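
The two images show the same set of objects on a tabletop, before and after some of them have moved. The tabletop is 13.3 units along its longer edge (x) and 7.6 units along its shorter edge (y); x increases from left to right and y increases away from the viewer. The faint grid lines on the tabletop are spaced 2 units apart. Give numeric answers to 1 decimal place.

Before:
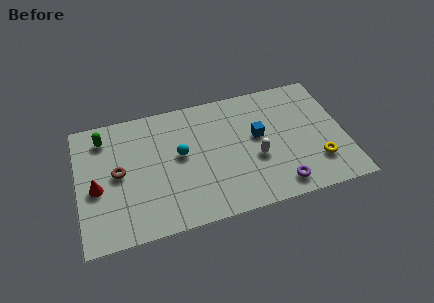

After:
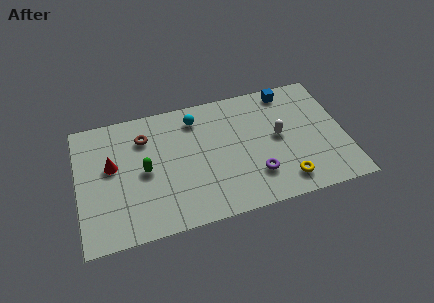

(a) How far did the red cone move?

1.4

The red cone moved from about (0.9, 3.3) to (1.7, 4.4), a distance of √(0.8² + 1.1²) ≈ 1.4.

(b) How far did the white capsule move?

1.6

The white capsule moved from about (8.8, 3.0) to (10.0, 4.0), a distance of √(1.2² + 1.0²) ≈ 1.6.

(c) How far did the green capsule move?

3.1

The green capsule was near (1.4, 6.2) before and (3.3, 3.7) after, so it travelled √(1.9² + 2.5²) ≈ 3.1 units.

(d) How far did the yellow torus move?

1.8

The yellow torus was near (11.8, 2.0) before and (10.1, 1.3) after, so it travelled √(1.7² + 0.7²) ≈ 1.8 units.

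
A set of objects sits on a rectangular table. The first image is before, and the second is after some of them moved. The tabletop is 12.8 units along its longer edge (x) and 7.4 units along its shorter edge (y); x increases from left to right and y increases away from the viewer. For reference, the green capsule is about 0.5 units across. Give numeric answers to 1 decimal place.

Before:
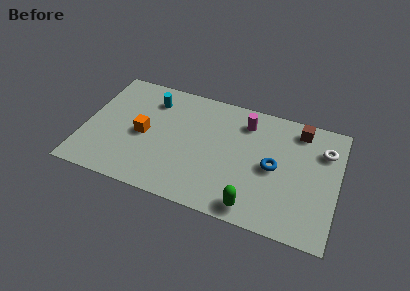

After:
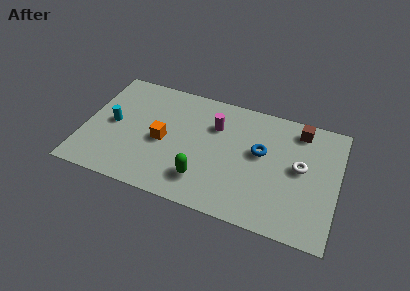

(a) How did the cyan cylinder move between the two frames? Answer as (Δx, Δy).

(-1.8, -2.1)

From the two frames, the cyan cylinder sits at roughly (3.2, 5.8) before and (1.4, 3.7) after.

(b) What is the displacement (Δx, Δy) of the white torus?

(-1.1, -1.4)

The white torus was at about (12.0, 5.4) and moved to about (10.9, 4.0).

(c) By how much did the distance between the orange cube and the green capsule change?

-3.6

Before: roughly 6.4 units apart; after: 2.8. That's 3.6 units closer together.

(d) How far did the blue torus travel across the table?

1.0

The blue torus was near (9.6, 3.6) before and (8.9, 4.3) after, so it travelled √(0.7² + 0.7²) ≈ 1.0 units.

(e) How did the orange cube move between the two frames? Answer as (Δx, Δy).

(1.0, -0.1)

From the two frames, the orange cube sits at roughly (3.0, 3.5) before and (4.0, 3.4) after.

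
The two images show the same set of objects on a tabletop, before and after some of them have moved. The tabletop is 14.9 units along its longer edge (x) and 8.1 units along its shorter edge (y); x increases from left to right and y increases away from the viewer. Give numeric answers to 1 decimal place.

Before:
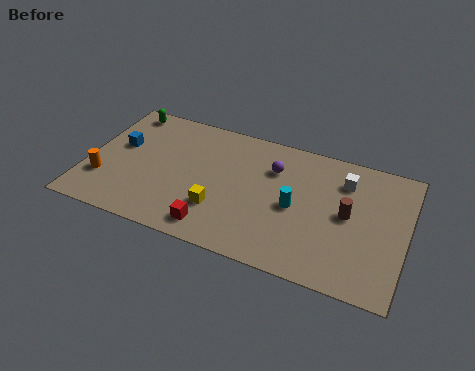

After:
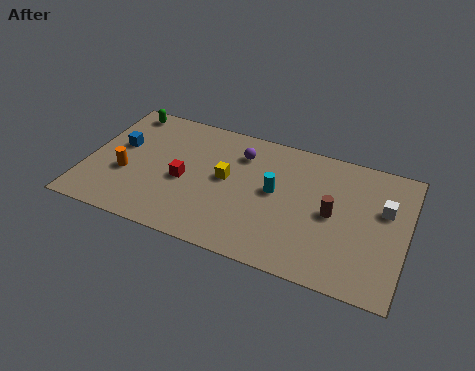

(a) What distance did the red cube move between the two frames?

2.9

The red cube moved from about (6.3, 1.2) to (4.6, 3.6), a distance of √(1.7² + 2.4²) ≈ 2.9.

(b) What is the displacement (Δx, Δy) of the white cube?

(1.9, -1.1)

From the two frames, the white cube sits at roughly (11.9, 6.2) before and (13.8, 5.1) after.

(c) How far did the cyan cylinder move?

1.2

The cyan cylinder moved from about (9.8, 3.8) to (8.8, 4.4), a distance of √(1.0² + 0.6²) ≈ 1.2.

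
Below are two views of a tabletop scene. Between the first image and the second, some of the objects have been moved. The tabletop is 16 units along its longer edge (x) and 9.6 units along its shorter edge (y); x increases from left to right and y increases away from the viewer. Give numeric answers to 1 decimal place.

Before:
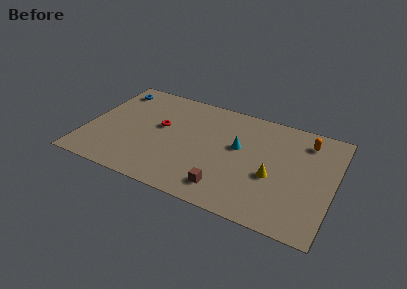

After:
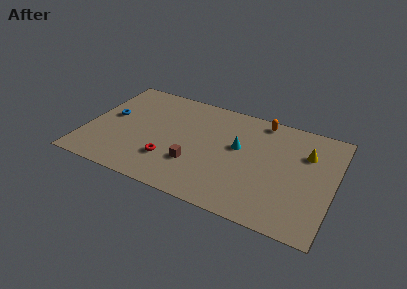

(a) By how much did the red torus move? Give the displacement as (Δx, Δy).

(0.9, -2.8)

From the two frames, the red torus sits at roughly (4.7, 5.5) before and (5.6, 2.7) after.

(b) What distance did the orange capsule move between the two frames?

3.1

The orange capsule was near (14.0, 7.8) before and (11.0, 8.6) after, so it travelled √(3.0² + 0.8²) ≈ 3.1 units.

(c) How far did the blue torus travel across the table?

2.7

The blue torus was near (1.2, 8.0) before and (1.4, 5.3) after, so it travelled √(0.2² + 2.7²) ≈ 2.7 units.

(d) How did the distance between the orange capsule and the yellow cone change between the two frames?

-0.7

They were about 4.3 units apart before and 3.6 after — 0.7 units closer together.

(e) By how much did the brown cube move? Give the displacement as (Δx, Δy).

(-2.2, 1.3)

From the two frames, the brown cube sits at roughly (9.4, 1.7) before and (7.2, 3.0) after.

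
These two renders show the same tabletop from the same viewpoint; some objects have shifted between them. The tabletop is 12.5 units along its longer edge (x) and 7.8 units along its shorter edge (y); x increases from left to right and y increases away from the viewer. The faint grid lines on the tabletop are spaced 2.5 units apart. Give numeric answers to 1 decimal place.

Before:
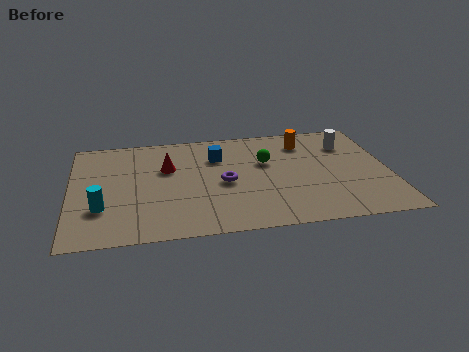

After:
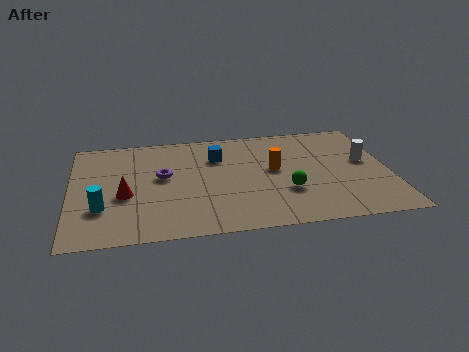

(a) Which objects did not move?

the cyan cylinder and the blue cube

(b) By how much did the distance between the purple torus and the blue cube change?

+0.5

The distance was about 2.0 in the first image and 2.5 in the second, so they moved 0.5 units further apart.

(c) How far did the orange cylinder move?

2.3

The orange cylinder was near (9.3, 6.2) before and (8.0, 4.3) after, so it travelled √(1.3² + 1.9²) ≈ 2.3 units.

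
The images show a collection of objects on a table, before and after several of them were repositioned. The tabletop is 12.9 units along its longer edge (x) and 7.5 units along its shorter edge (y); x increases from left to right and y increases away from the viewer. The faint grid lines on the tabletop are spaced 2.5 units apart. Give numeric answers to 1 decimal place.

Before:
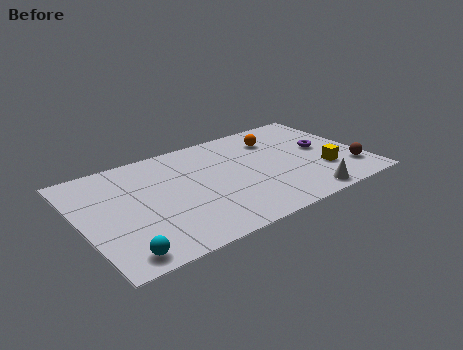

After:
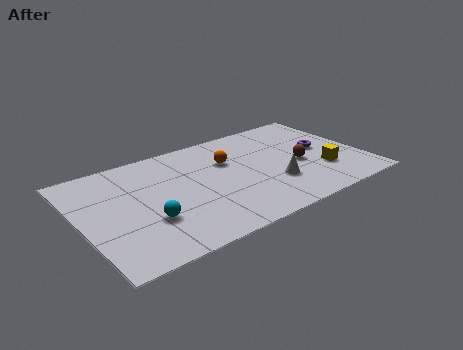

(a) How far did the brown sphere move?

2.6

The brown sphere moved from about (12.1, 1.8) to (10.0, 3.3), a distance of √(2.1² + 1.5²) ≈ 2.6.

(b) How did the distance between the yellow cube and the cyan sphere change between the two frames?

-1.6

The distance was about 9.7 in the first image and 8.1 in the second, so they moved 1.6 units closer together.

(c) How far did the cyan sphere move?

2.2

The cyan sphere moved from about (1.3, 0.9) to (2.8, 2.5), a distance of √(1.5² + 1.6²) ≈ 2.2.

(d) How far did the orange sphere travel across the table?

2.5

The orange sphere was near (9.3, 5.7) before and (6.9, 5.0) after, so it travelled √(2.4² + 0.7²) ≈ 2.5 units.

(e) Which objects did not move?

the purple torus and the yellow cube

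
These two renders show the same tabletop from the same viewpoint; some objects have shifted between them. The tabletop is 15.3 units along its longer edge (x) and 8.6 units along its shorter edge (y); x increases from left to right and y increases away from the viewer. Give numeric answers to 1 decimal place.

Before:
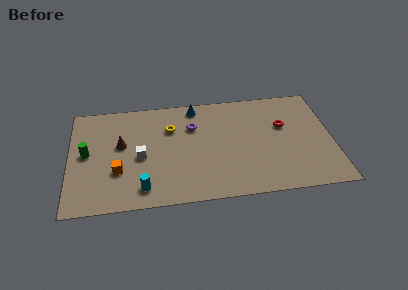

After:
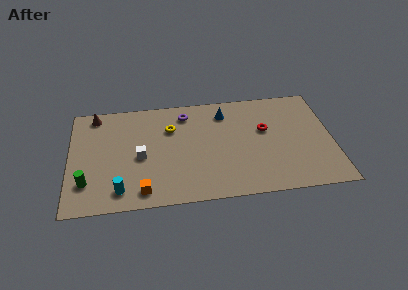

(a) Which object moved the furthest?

the brown cone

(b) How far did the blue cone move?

1.8

The blue cone moved from about (7.4, 7.6) to (9.1, 6.9), a distance of √(1.7² + 0.7²) ≈ 1.8.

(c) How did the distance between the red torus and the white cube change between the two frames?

-1.1

The distance was about 8.5 in the first image and 7.4 in the second, so they moved 1.1 units closer together.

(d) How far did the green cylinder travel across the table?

2.3

The green cylinder moved from about (1.0, 4.5) to (1.0, 2.2), a distance of √(0.0² + 2.3²) ≈ 2.3.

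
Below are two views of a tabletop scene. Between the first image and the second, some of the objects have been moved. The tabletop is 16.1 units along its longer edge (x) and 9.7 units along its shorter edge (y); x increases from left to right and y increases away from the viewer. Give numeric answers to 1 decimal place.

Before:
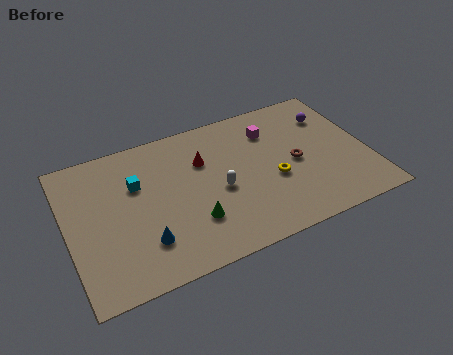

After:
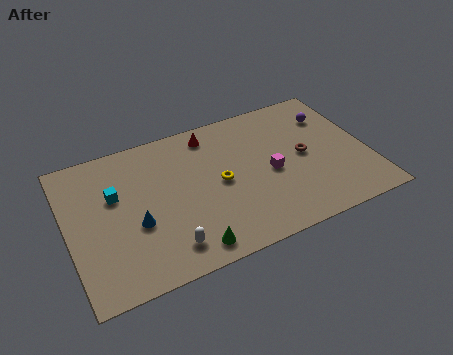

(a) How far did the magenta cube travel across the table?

2.9

The magenta cube moved from about (11.2, 7.3) to (10.8, 4.4), a distance of √(0.4² + 2.9²) ≈ 2.9.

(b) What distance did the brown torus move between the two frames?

0.6

The brown torus moved from about (12.2, 4.6) to (12.7, 4.9), a distance of √(0.5² + 0.3²) ≈ 0.6.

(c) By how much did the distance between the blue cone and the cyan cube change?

-1.4

They were about 3.9 units apart before and 2.5 after — 1.4 units closer together.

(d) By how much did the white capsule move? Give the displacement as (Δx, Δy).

(-3.1, -2.6)

The white capsule started near (8.0, 4.3) and ended near (4.9, 1.7).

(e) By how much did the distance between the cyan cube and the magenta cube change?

+0.9

Before: roughly 7.5 units apart; after: 8.4. That's 0.9 units further apart.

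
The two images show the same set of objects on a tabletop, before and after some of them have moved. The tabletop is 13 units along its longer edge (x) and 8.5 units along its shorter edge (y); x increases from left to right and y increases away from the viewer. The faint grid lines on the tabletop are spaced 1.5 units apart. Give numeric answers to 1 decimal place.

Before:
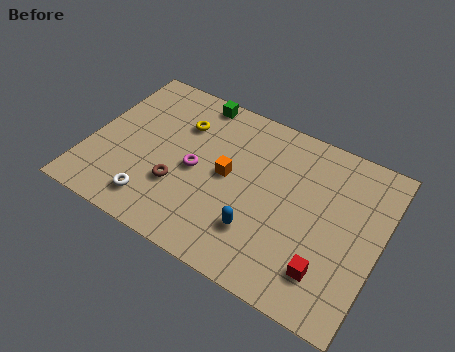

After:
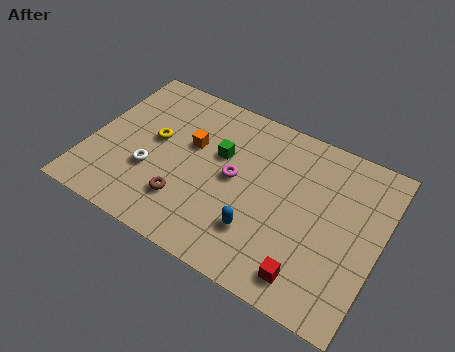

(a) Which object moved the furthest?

the green cube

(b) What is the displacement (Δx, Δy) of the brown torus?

(0.4, -0.6)

From the two frames, the brown torus sits at roughly (4.2, 2.8) before and (4.6, 2.2) after.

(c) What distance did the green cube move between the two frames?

2.8

From (4.2, 7.7) to (5.7, 5.3), the green cube covered √(1.5² + 2.4²) ≈ 2.8 units.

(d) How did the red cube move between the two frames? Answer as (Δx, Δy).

(-0.7, -0.6)

The red cube started near (11.0, 1.9) and ended near (10.3, 1.3).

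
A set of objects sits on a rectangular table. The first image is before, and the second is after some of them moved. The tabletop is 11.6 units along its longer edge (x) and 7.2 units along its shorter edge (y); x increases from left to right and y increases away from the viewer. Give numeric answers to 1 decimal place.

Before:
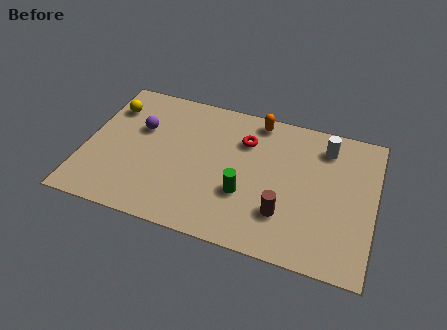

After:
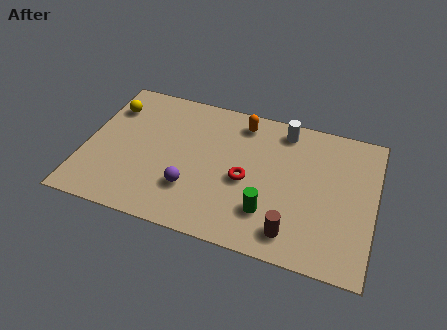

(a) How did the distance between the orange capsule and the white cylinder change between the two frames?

-1.2

They were about 2.9 units apart before and 1.7 after — 1.2 units closer together.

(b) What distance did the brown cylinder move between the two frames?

0.9

The brown cylinder moved from about (8.1, 2.0) to (8.5, 1.2), a distance of √(0.4² + 0.8²) ≈ 0.9.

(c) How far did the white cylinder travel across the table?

1.7

From (9.5, 5.8) to (7.8, 6.2), the white cylinder covered √(1.7² + 0.4²) ≈ 1.7 units.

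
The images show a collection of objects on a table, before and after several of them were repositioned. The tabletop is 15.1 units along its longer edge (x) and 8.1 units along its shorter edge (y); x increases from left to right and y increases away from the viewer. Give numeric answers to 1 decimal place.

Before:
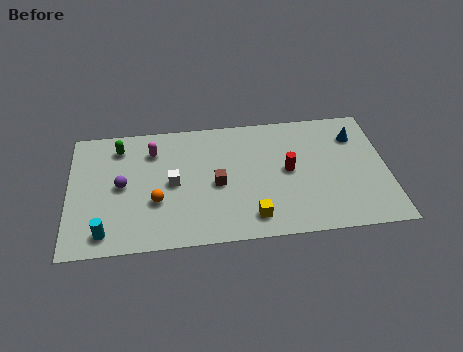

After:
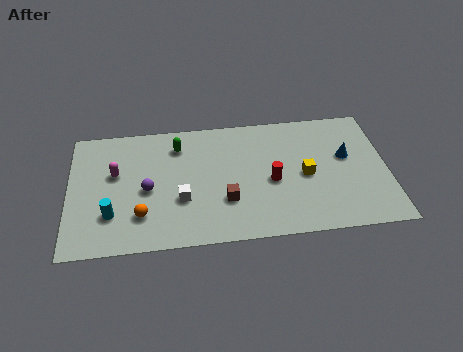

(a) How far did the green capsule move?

2.8

From (2.4, 6.6) to (5.2, 6.4), the green capsule covered √(2.8² + 0.2²) ≈ 2.8 units.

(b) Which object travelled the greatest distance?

the yellow cube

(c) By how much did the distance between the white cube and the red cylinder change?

-1.1

The distance was about 5.5 in the first image and 4.4 in the second, so they moved 1.1 units closer together.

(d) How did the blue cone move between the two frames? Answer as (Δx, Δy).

(-0.5, -1.3)

The blue cone started near (13.7, 6.1) and ended near (13.2, 4.8).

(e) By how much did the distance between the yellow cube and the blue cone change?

-4.7

Before: roughly 6.9 units apart; after: 2.2. That's 4.7 units closer together.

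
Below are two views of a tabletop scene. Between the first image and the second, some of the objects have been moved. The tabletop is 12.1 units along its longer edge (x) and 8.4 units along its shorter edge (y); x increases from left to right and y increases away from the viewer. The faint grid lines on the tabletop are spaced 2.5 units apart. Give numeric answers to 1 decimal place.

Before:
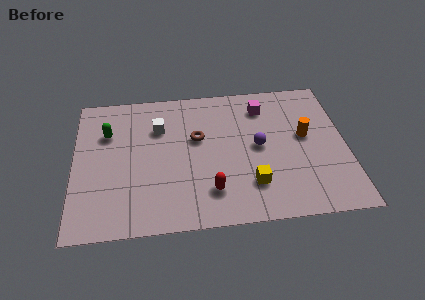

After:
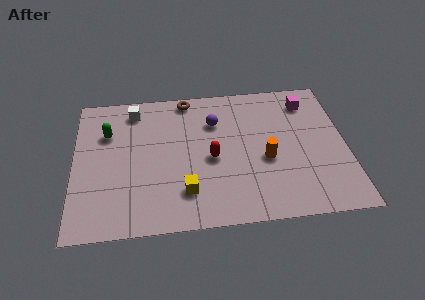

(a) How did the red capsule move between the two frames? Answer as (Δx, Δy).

(0.1, 1.9)

The red capsule started near (6.0, 1.9) and ended near (6.1, 3.8).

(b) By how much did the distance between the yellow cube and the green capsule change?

-2.2

They were about 7.3 units apart before and 5.1 after — 2.2 units closer together.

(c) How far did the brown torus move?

2.5

From (5.5, 5.1) to (5.1, 7.6), the brown torus covered √(0.4² + 2.5²) ≈ 2.5 units.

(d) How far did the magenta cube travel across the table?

2.0

The magenta cube was near (8.5, 6.7) before and (10.5, 6.8) after, so it travelled √(2.0² + 0.1²) ≈ 2.0 units.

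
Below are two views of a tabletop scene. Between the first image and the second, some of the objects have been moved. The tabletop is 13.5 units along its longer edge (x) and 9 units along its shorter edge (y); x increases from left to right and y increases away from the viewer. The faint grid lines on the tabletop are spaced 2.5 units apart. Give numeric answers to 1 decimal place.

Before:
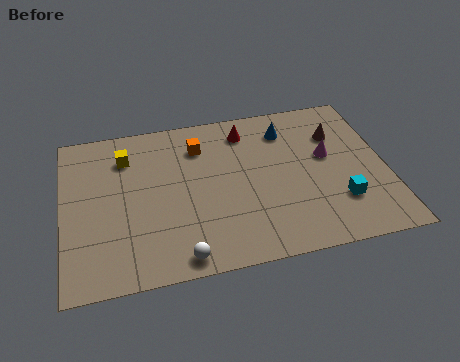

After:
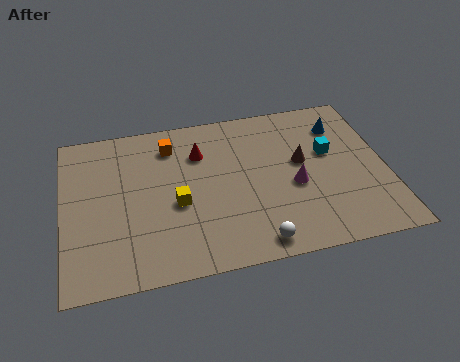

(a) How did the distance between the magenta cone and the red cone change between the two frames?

+0.7

The distance was about 4.0 in the first image and 4.7 in the second, so they moved 0.7 units further apart.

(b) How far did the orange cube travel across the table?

1.2

The orange cube was near (5.8, 6.9) before and (4.6, 7.2) after, so it travelled √(1.2² + 0.3²) ≈ 1.2 units.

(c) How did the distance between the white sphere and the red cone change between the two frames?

-1.3

They were about 7.2 units apart before and 5.9 after — 1.3 units closer together.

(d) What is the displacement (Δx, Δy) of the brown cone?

(-1.6, -1.3)

From the two frames, the brown cone sits at roughly (11.6, 6.4) before and (10.0, 5.1) after.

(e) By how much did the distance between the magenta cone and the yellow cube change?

-3.7

Before: roughly 8.6 units apart; after: 4.9. That's 3.7 units closer together.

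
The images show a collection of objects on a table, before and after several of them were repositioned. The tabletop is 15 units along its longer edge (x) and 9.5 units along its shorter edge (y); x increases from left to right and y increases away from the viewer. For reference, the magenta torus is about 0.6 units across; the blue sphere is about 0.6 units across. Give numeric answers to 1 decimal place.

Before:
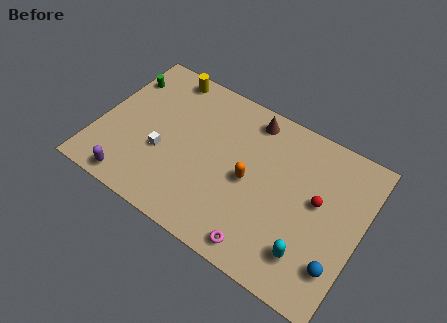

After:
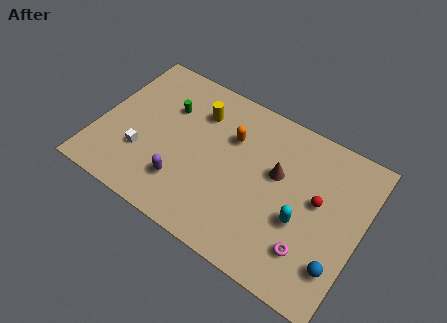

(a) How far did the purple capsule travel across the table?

3.0

From (2.5, 1.0) to (5.2, 2.4), the purple capsule covered √(2.7² + 1.4²) ≈ 3.0 units.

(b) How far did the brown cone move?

3.1

The brown cone moved from about (8.2, 8.2) to (10.1, 5.7), a distance of √(1.9² + 2.5²) ≈ 3.1.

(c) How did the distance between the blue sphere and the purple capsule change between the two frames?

-2.8

Before: roughly 11.7 units apart; after: 8.9. That's 2.8 units closer together.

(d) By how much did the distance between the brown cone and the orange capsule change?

-0.8

The distance was about 3.7 in the first image and 2.9 in the second, so they moved 0.8 units closer together.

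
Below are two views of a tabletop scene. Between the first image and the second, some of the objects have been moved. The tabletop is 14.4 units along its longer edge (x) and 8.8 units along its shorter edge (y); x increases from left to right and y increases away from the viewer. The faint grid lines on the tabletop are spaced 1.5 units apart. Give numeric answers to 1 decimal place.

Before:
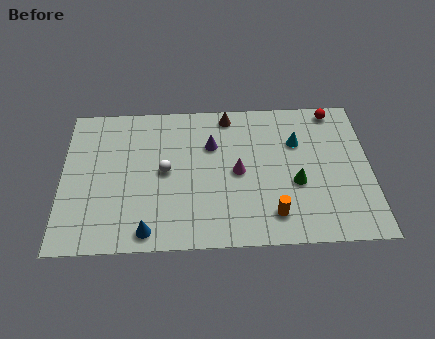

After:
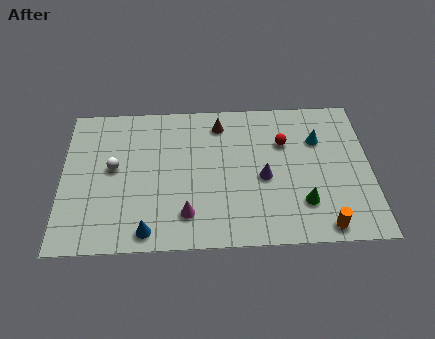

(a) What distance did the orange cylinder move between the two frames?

2.4

The orange cylinder moved from about (9.8, 1.7) to (12.1, 0.9), a distance of √(2.3² + 0.8²) ≈ 2.4.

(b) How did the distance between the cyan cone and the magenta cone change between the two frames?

+4.2

They were about 3.3 units apart before and 7.5 after — 4.2 units further apart.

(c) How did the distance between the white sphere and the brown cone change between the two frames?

+1.1

Before: roughly 4.5 units apart; after: 5.6. That's 1.1 units further apart.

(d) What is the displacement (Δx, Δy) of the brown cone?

(-0.4, -0.5)

From the two frames, the brown cone sits at roughly (7.8, 7.8) before and (7.4, 7.3) after.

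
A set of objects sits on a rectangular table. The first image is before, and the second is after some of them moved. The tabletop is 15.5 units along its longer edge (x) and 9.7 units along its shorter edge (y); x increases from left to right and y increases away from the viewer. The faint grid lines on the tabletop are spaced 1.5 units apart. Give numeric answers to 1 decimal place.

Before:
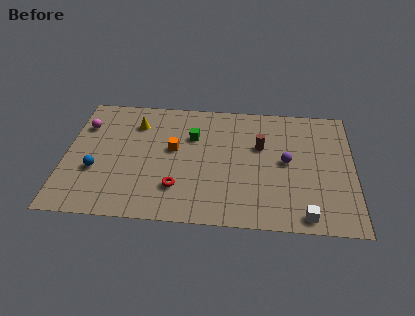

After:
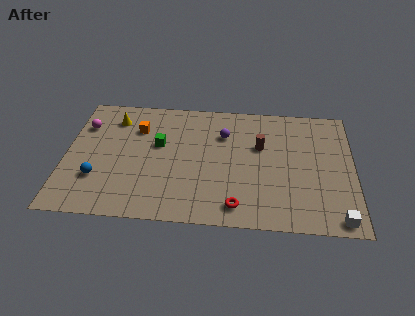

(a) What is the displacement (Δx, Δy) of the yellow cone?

(-1.2, 0.3)

The yellow cone was at about (3.7, 7.4) and moved to about (2.5, 7.7).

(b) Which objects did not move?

the magenta sphere and the brown cylinder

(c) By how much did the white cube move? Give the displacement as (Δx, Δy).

(1.7, -0.1)

From the two frames, the white cube sits at roughly (12.9, 1.0) before and (14.6, 0.9) after.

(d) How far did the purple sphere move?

3.9

From (11.9, 5.0) to (8.5, 6.9), the purple sphere covered √(3.4² + 1.9²) ≈ 3.9 units.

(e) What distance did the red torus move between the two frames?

3.4

The red torus was near (6.1, 2.5) before and (9.3, 1.4) after, so it travelled √(3.2² + 1.1²) ≈ 3.4 units.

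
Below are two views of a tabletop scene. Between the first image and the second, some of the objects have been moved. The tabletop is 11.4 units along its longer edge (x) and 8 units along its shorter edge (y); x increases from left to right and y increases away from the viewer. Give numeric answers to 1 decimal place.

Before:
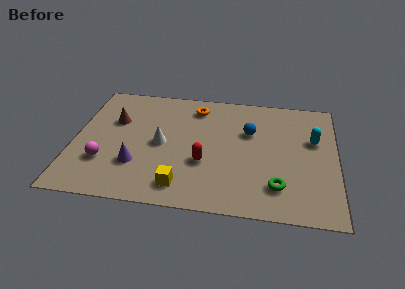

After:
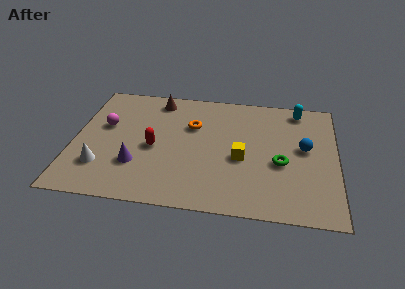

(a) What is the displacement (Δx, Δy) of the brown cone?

(1.8, 1.7)

From the two frames, the brown cone sits at roughly (1.7, 5.2) before and (3.5, 6.9) after.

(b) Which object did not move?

the purple cone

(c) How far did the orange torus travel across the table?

1.3

The orange torus moved from about (5.2, 6.6) to (5.1, 5.3), a distance of √(0.1² + 1.3²) ≈ 1.3.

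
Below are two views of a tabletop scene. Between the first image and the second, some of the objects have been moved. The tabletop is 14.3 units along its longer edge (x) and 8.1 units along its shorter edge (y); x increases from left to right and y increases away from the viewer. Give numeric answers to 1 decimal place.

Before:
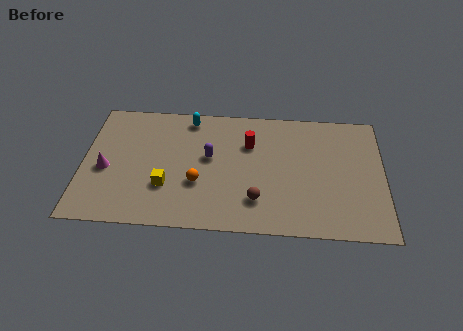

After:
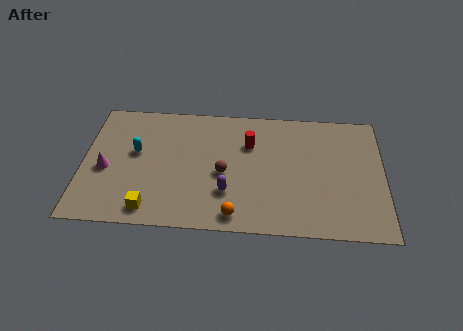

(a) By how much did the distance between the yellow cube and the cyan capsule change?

-0.9

Before: roughly 4.6 units apart; after: 3.7. That's 0.9 units closer together.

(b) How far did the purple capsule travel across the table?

2.4

The purple capsule moved from about (6.0, 4.6) to (6.9, 2.4), a distance of √(0.9² + 2.2²) ≈ 2.4.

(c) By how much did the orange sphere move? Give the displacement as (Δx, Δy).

(1.8, -1.9)

The orange sphere started near (5.5, 2.9) and ended near (7.3, 1.0).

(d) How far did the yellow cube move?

1.7

From (4.0, 2.6) to (3.3, 1.1), the yellow cube covered √(0.7² + 1.5²) ≈ 1.7 units.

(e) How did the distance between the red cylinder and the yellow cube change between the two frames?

+1.5

Before: roughly 4.9 units apart; after: 6.4. That's 1.5 units further apart.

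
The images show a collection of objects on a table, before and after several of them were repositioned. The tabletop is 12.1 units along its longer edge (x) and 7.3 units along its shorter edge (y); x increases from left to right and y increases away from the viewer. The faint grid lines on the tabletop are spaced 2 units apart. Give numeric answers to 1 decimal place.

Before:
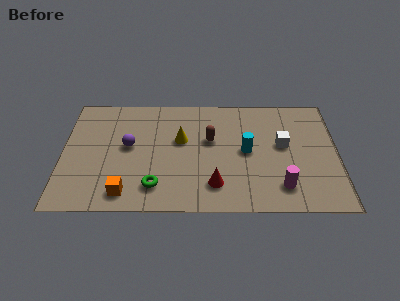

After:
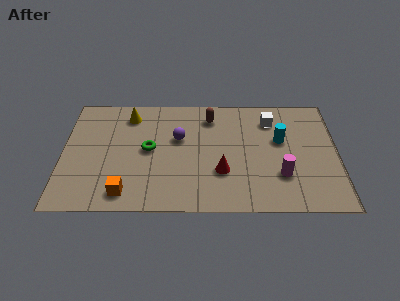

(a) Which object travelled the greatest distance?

the yellow cone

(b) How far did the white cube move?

1.7

The white cube moved from about (9.7, 4.1) to (9.2, 5.7), a distance of √(0.5² + 1.6²) ≈ 1.7.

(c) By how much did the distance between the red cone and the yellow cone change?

+2.3

Before: roughly 3.2 units apart; after: 5.5. That's 2.3 units further apart.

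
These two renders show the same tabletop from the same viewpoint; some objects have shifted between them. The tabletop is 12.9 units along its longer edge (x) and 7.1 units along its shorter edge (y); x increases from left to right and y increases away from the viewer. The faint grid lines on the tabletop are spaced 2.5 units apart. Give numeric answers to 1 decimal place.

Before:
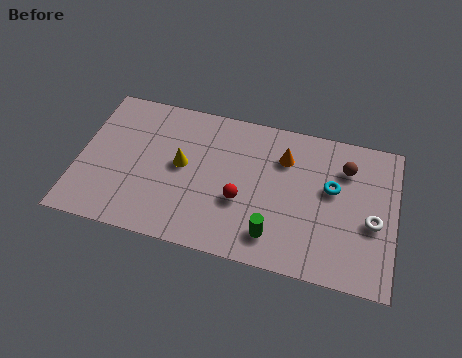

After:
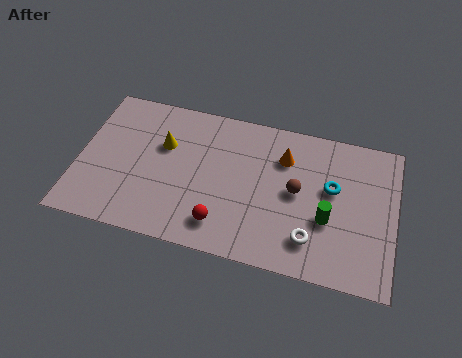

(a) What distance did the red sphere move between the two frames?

1.5

The red sphere moved from about (6.7, 2.7) to (6.0, 1.4), a distance of √(0.7² + 1.3²) ≈ 1.5.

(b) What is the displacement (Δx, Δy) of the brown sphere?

(-1.9, -1.6)

From the two frames, the brown sphere sits at roughly (10.8, 5.3) before and (8.9, 3.7) after.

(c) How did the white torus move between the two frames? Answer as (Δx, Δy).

(-2.4, -1.4)

From the two frames, the white torus sits at roughly (12.0, 3.0) before and (9.6, 1.6) after.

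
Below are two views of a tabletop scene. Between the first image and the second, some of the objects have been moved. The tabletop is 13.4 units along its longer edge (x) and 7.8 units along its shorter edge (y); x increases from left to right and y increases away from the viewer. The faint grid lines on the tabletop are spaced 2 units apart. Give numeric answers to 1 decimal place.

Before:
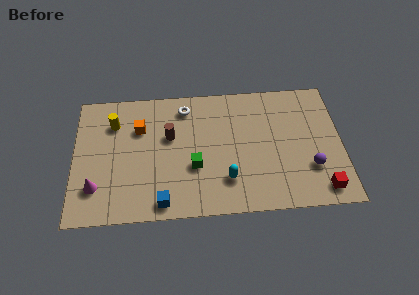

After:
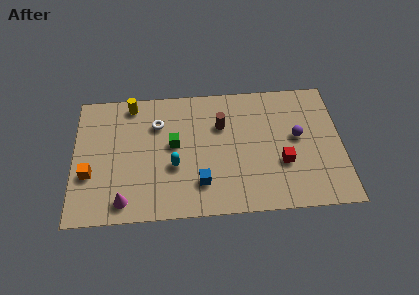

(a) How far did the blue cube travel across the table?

2.1

The blue cube moved from about (4.4, 0.9) to (6.3, 1.9), a distance of √(1.9² + 1.0²) ≈ 2.1.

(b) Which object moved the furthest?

the orange cube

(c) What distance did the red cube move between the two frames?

2.5

The red cube moved from about (12.3, 1.1) to (10.4, 2.8), a distance of √(1.9² + 1.7²) ≈ 2.5.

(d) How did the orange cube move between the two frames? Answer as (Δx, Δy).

(-2.5, -2.6)

The orange cube was at about (3.3, 5.4) and moved to about (0.8, 2.8).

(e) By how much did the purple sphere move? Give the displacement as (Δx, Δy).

(-0.6, 1.9)

From the two frames, the purple sphere sits at roughly (11.8, 2.4) before and (11.2, 4.3) after.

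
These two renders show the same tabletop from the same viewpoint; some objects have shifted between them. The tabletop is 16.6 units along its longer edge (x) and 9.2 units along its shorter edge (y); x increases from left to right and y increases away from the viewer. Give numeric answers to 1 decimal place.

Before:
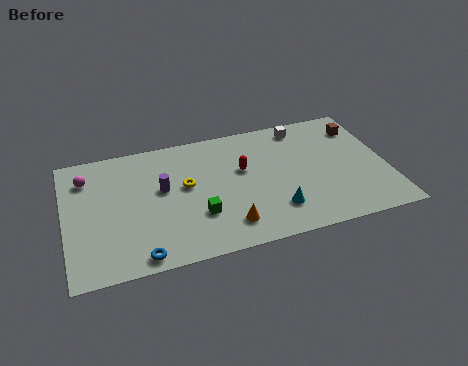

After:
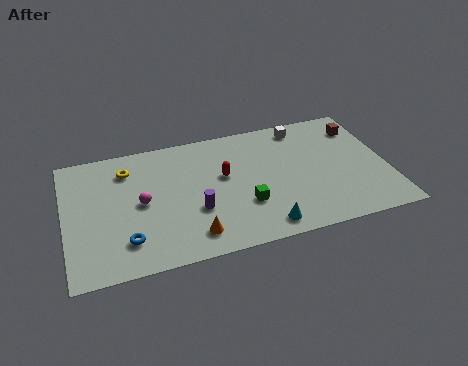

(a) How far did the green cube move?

2.4

From (6.7, 2.9) to (9.1, 3.0), the green cube covered √(2.4² + 0.1²) ≈ 2.4 units.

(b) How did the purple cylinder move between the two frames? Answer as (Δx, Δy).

(1.6, -2.0)

The purple cylinder started near (5.0, 5.3) and ended near (6.6, 3.3).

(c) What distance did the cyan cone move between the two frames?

1.2

From (10.6, 2.2) to (9.9, 1.2), the cyan cone covered √(0.7² + 1.0²) ≈ 1.2 units.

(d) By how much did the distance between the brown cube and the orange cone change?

+1.6

The distance was about 9.2 in the first image and 10.8 in the second, so they moved 1.6 units further apart.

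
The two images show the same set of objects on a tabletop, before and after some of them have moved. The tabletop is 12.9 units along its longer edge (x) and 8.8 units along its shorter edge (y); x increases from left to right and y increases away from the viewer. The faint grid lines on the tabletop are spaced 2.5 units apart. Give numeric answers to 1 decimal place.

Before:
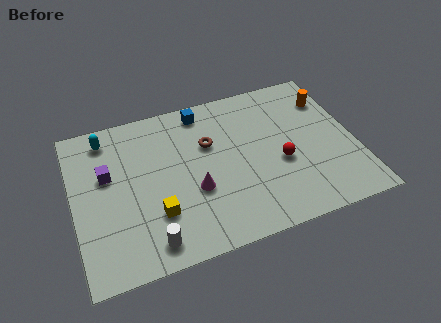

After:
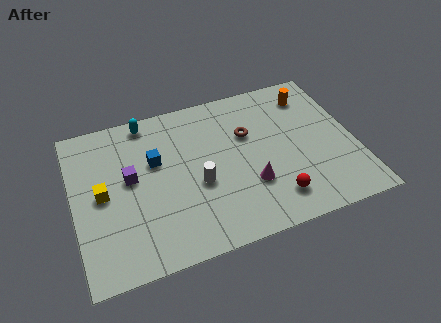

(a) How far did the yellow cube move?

2.9

From (3.6, 2.6) to (1.3, 4.4), the yellow cube covered √(2.3² + 1.8²) ≈ 2.9 units.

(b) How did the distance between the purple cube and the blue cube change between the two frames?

-3.8

The distance was about 5.1 in the first image and 1.3 in the second, so they moved 3.8 units closer together.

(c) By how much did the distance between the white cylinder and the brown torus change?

-2.2

Before: roughly 5.5 units apart; after: 3.3. That's 2.2 units closer together.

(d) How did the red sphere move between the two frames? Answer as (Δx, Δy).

(-0.5, -1.9)

The red sphere was at about (9.4, 3.6) and moved to about (8.9, 1.7).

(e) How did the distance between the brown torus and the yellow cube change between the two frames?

+2.8

They were about 4.1 units apart before and 6.9 after — 2.8 units further apart.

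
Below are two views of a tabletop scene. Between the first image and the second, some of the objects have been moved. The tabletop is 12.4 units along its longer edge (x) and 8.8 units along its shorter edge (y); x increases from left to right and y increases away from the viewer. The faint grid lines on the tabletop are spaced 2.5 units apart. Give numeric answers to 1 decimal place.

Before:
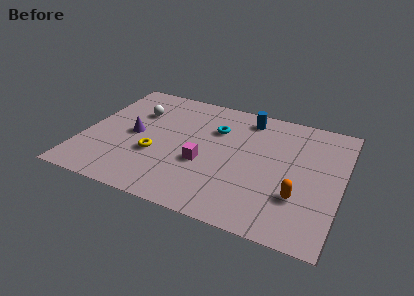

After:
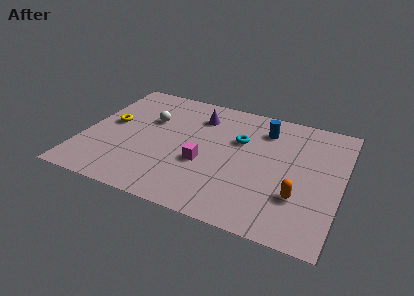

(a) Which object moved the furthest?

the purple cone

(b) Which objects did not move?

the magenta cube and the orange capsule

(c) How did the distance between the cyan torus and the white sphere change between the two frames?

+0.5

The distance was about 3.9 in the first image and 4.4 in the second, so they moved 0.5 units further apart.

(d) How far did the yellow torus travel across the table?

2.9

The yellow torus was near (3.6, 3.2) before and (1.2, 4.8) after, so it travelled √(2.4² + 1.6²) ≈ 2.9 units.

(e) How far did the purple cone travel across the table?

3.8

The purple cone was near (2.4, 4.3) before and (5.3, 6.8) after, so it travelled √(2.9² + 2.5²) ≈ 3.8 units.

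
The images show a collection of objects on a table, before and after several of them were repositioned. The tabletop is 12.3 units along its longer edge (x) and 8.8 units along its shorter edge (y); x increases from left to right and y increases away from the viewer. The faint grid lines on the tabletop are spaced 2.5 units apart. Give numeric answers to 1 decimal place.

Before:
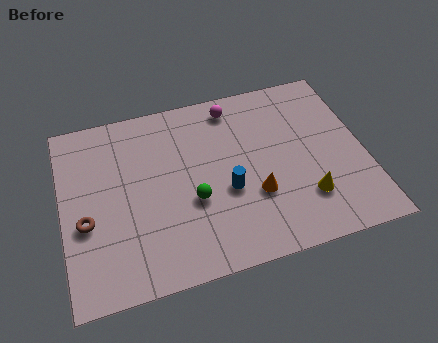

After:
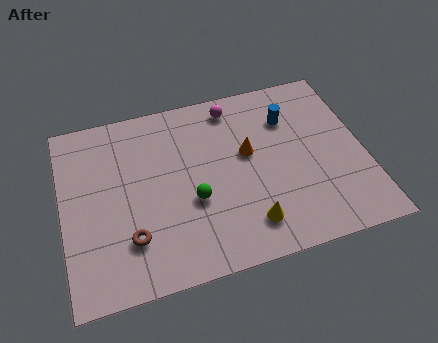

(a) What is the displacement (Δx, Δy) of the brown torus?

(1.7, -1.2)

The brown torus started near (0.9, 3.5) and ended near (2.6, 2.3).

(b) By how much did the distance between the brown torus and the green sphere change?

-1.5

The distance was about 4.3 in the first image and 2.8 in the second, so they moved 1.5 units closer together.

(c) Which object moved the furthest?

the blue cylinder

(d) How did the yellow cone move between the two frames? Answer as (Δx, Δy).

(-2.4, -0.6)

From the two frames, the yellow cone sits at roughly (9.7, 2.3) before and (7.3, 1.7) after.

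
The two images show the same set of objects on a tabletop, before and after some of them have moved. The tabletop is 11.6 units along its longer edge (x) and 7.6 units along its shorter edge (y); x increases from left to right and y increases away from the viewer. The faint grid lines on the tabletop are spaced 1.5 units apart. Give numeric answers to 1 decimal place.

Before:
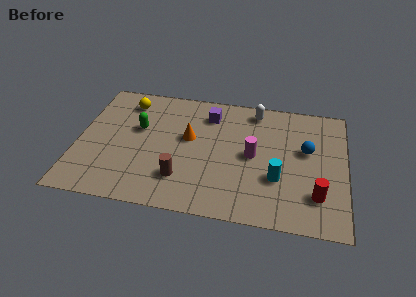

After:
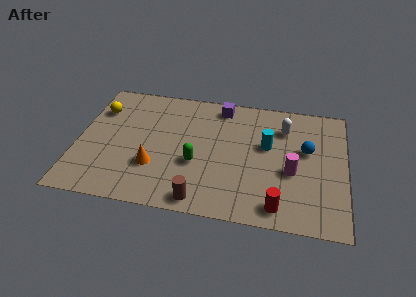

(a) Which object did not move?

the blue sphere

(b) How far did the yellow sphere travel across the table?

1.4

The yellow sphere moved from about (2.0, 6.2) to (0.8, 5.5), a distance of √(1.2² + 0.7²) ≈ 1.4.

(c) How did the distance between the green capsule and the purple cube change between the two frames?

+0.5

Before: roughly 3.3 units apart; after: 3.8. That's 0.5 units further apart.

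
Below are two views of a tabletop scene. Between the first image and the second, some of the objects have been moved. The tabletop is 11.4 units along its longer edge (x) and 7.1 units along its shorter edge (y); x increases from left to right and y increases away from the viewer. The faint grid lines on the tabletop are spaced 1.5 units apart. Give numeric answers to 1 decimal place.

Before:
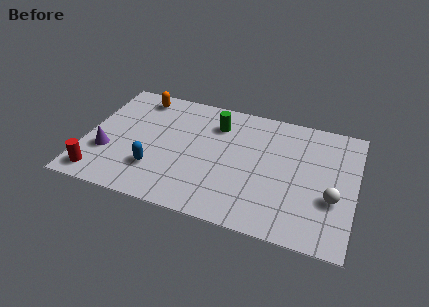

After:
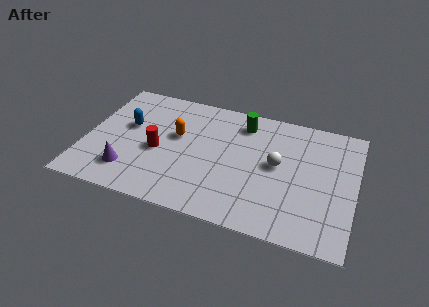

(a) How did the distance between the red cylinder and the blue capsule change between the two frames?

-0.7

They were about 2.5 units apart before and 1.8 after — 0.7 units closer together.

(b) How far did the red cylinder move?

3.1

The red cylinder moved from about (0.8, 1.0) to (3.1, 3.1), a distance of √(2.3² + 2.1²) ≈ 3.1.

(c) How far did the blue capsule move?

2.6

From (3.1, 2.0) to (1.7, 4.2), the blue capsule covered √(1.4² + 2.2²) ≈ 2.6 units.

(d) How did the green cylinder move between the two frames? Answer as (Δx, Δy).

(1.1, 0.4)

The green cylinder started near (5.4, 5.4) and ended near (6.5, 5.8).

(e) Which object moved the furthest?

the red cylinder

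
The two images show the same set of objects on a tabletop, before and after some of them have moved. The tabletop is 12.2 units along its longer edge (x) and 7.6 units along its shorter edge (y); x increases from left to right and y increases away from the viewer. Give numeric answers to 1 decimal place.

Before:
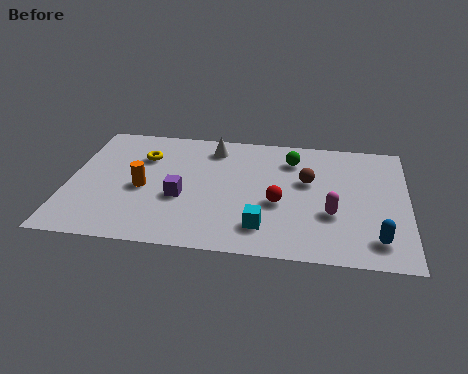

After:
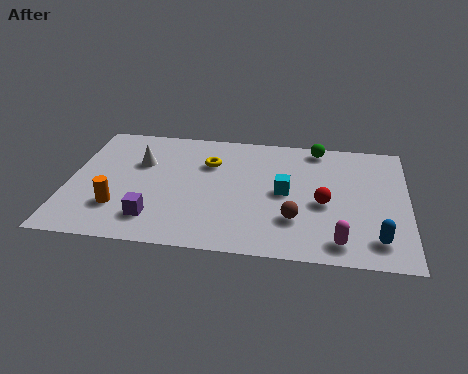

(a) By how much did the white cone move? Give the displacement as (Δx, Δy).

(-2.6, -1.3)

From the two frames, the white cone sits at roughly (5.1, 6.3) before and (2.5, 5.0) after.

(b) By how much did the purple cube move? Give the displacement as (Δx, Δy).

(-0.9, -1.4)

The purple cube started near (4.1, 3.0) and ended near (3.2, 1.6).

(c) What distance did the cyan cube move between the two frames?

2.3

From (7.1, 1.6) to (7.8, 3.8), the cyan cube covered √(0.7² + 2.2²) ≈ 2.3 units.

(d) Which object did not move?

the blue capsule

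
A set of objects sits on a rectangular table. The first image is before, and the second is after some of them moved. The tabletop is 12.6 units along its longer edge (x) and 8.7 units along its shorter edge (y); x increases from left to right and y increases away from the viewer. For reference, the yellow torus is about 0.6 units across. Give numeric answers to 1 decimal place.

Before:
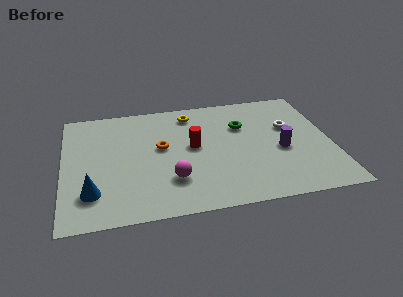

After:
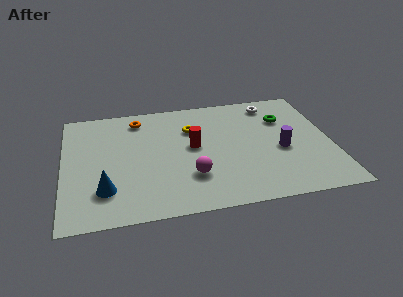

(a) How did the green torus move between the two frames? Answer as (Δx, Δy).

(2.0, 0.2)

The green torus was at about (8.5, 5.9) and moved to about (10.5, 6.1).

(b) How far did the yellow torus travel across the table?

1.2

From (6.1, 7.3) to (6.1, 6.1), the yellow torus covered √(0.0² + 1.2²) ≈ 1.2 units.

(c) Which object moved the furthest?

the orange torus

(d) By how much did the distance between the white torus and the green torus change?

-0.9

The distance was about 2.3 in the first image and 1.4 in the second, so they moved 0.9 units closer together.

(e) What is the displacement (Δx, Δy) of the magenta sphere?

(0.9, 0.1)

The magenta sphere started near (5.0, 2.4) and ended near (5.9, 2.5).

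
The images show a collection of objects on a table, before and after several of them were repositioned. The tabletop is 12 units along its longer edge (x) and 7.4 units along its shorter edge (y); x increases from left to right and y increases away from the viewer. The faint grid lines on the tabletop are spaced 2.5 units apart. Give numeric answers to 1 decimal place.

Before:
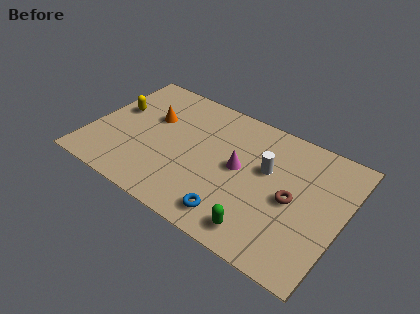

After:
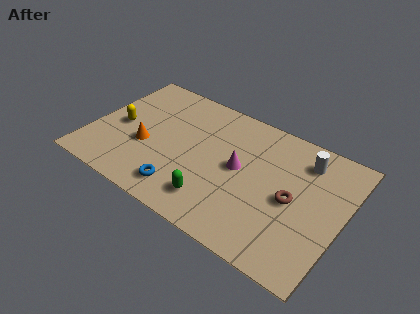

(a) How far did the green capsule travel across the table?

2.3

The green capsule moved from about (8.6, 1.1) to (6.3, 1.5), a distance of √(2.3² + 0.4²) ≈ 2.3.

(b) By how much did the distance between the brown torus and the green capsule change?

+1.3

Before: roughly 2.6 units apart; after: 3.9. That's 1.3 units further apart.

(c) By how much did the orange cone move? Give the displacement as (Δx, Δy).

(0.0, -1.8)

The orange cone was at about (2.7, 4.7) and moved to about (2.7, 2.9).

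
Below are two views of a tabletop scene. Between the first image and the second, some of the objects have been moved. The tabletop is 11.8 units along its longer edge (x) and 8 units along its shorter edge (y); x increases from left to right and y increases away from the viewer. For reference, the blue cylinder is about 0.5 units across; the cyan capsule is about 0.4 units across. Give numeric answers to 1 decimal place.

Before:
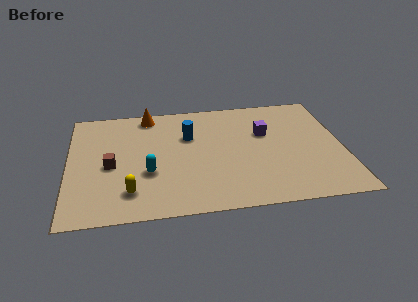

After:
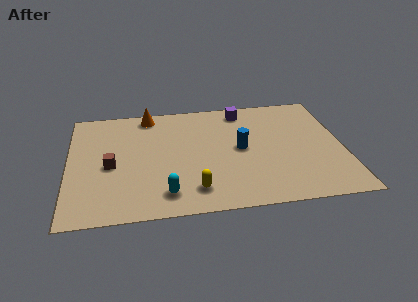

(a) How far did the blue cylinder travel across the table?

2.5

From (5.2, 5.3) to (7.4, 4.1), the blue cylinder covered √(2.2² + 1.2²) ≈ 2.5 units.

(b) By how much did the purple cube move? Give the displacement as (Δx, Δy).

(-0.9, 1.8)

The purple cube started near (8.5, 5.1) and ended near (7.6, 6.9).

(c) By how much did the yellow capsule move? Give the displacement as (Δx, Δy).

(2.7, -0.2)

The yellow capsule was at about (2.6, 1.7) and moved to about (5.3, 1.5).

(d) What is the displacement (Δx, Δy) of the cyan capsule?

(0.7, -1.5)

The cyan capsule started near (3.4, 2.9) and ended near (4.1, 1.4).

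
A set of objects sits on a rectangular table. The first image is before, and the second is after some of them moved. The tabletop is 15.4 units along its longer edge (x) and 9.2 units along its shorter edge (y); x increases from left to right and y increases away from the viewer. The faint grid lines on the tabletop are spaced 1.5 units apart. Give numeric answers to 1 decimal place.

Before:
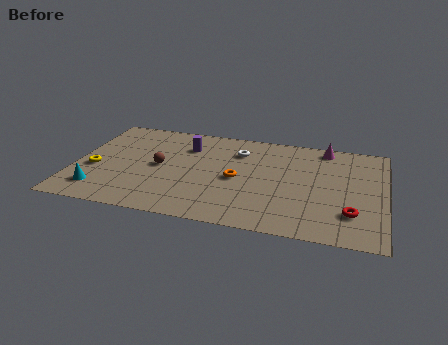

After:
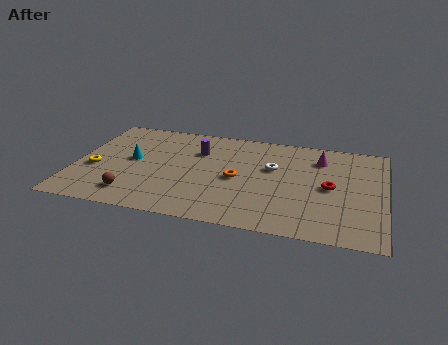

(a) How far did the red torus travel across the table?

2.4

From (13.8, 2.4) to (12.7, 4.5), the red torus covered √(1.1² + 2.1²) ≈ 2.4 units.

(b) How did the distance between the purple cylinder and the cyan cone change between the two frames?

-2.8

They were about 6.4 units apart before and 3.6 after — 2.8 units closer together.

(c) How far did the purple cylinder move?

0.7

The purple cylinder was near (5.4, 6.8) before and (6.0, 6.5) after, so it travelled √(0.6² + 0.3²) ≈ 0.7 units.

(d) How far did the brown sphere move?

3.1

From (4.2, 4.6) to (3.1, 1.7), the brown sphere covered √(1.1² + 2.9²) ≈ 3.1 units.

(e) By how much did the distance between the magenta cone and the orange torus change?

-0.8

The distance was about 5.7 in the first image and 4.9 in the second, so they moved 0.8 units closer together.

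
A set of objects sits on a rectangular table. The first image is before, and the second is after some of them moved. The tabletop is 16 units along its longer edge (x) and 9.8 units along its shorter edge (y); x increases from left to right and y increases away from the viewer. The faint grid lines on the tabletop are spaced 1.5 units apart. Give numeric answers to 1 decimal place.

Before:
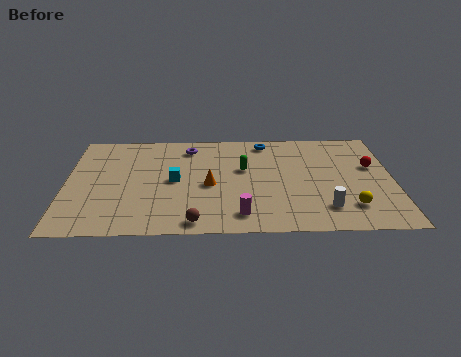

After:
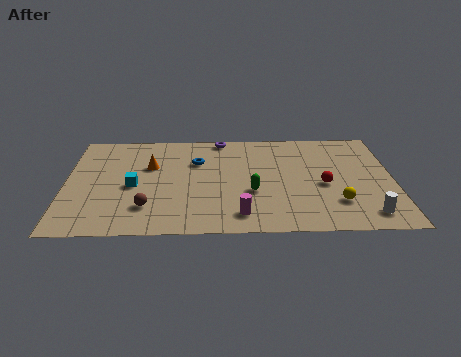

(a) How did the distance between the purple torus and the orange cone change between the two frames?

+0.6

They were about 3.8 units apart before and 4.4 after — 0.6 units further apart.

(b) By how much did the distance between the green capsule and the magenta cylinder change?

-2.1

The distance was about 4.3 in the first image and 2.2 in the second, so they moved 2.1 units closer together.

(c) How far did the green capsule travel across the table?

2.2

The green capsule was near (8.7, 5.9) before and (9.1, 3.7) after, so it travelled √(0.4² + 2.2²) ≈ 2.2 units.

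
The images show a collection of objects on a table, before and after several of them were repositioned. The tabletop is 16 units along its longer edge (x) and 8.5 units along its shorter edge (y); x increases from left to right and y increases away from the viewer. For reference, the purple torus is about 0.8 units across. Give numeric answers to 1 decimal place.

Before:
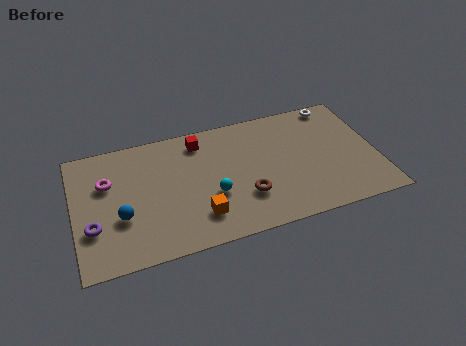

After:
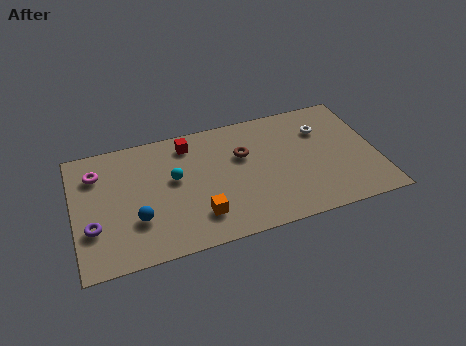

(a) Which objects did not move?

the orange cube and the purple torus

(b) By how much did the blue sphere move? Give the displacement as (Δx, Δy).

(0.8, -0.4)

The blue sphere started near (2.4, 3.1) and ended near (3.2, 2.7).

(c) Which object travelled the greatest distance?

the brown torus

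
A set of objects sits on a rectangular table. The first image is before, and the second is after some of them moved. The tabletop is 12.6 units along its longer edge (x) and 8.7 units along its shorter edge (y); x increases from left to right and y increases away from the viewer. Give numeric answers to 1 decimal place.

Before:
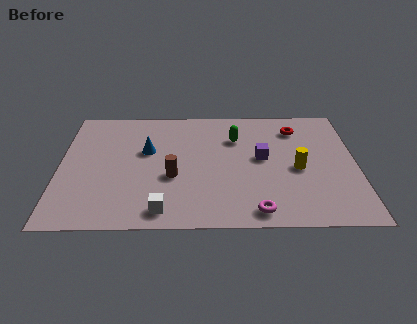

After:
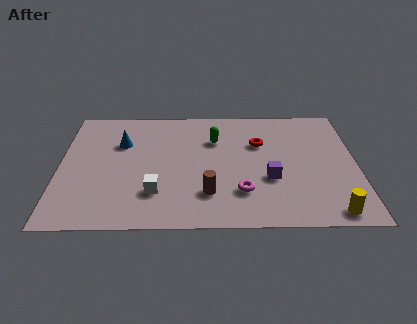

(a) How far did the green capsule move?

0.9

The green capsule moved from about (7.5, 6.2) to (6.6, 6.1), a distance of √(0.9² + 0.1²) ≈ 0.9.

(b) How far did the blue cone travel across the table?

1.3

From (3.7, 5.3) to (2.6, 5.9), the blue cone covered √(1.1² + 0.6²) ≈ 1.3 units.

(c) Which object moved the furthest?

the yellow cylinder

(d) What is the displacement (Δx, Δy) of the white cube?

(-0.3, 1.2)

From the two frames, the white cube sits at roughly (4.4, 1.1) before and (4.1, 2.3) after.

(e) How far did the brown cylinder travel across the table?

1.9

From (4.8, 3.4) to (6.3, 2.2), the brown cylinder covered √(1.5² + 1.2²) ≈ 1.9 units.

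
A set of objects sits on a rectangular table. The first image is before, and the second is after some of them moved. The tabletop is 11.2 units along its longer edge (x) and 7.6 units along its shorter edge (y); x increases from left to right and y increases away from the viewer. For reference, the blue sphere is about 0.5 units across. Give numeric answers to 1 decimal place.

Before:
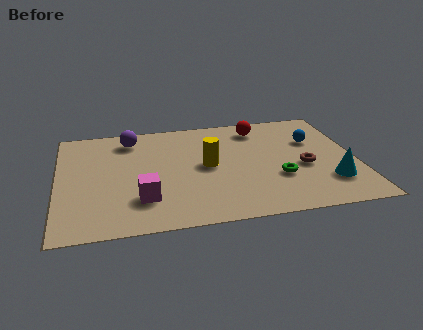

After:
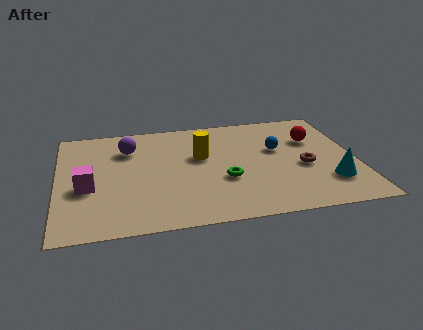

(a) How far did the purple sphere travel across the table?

0.7

The purple sphere moved from about (2.8, 6.3) to (2.7, 5.6), a distance of √(0.1² + 0.7²) ≈ 0.7.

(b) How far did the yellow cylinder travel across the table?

0.7

From (5.6, 3.9) to (5.4, 4.6), the yellow cylinder covered √(0.2² + 0.7²) ≈ 0.7 units.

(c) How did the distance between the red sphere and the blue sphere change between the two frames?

-0.9

They were about 2.4 units apart before and 1.5 after — 0.9 units closer together.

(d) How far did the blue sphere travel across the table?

1.5

The blue sphere was near (9.7, 5.0) before and (8.3, 4.6) after, so it travelled √(1.4² + 0.4²) ≈ 1.5 units.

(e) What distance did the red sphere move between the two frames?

2.3

From (7.7, 6.3) to (9.7, 5.1), the red sphere covered √(2.0² + 1.2²) ≈ 2.3 units.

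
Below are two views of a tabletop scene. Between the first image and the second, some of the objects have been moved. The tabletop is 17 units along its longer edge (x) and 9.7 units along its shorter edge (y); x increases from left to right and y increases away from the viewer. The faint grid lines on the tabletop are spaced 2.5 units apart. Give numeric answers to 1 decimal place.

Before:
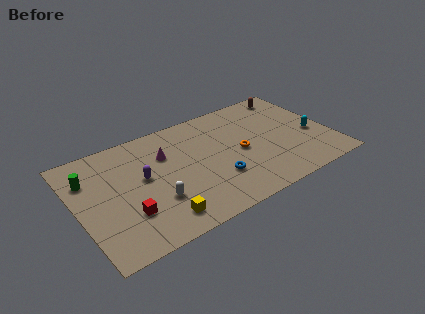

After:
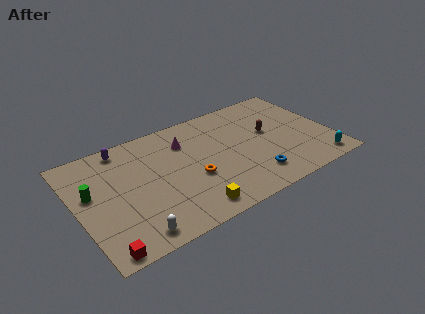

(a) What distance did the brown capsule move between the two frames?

3.7

The brown capsule was near (15.2, 8.5) before and (13.0, 5.5) after, so it travelled √(2.2² + 3.0²) ≈ 3.7 units.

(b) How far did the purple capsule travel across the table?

3.3

From (4.4, 5.4) to (3.5, 8.6), the purple capsule covered √(0.9² + 3.2²) ≈ 3.3 units.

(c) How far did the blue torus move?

2.5

From (9.0, 3.0) to (11.3, 2.0), the blue torus covered √(2.3² + 1.0²) ≈ 2.5 units.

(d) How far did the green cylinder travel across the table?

1.3

The green cylinder moved from about (1.0, 7.0) to (1.0, 5.7), a distance of √(0.0² + 1.3²) ≈ 1.3.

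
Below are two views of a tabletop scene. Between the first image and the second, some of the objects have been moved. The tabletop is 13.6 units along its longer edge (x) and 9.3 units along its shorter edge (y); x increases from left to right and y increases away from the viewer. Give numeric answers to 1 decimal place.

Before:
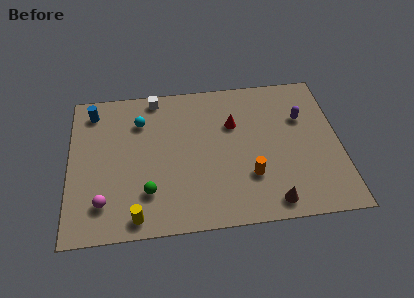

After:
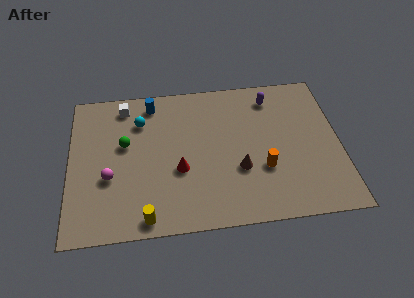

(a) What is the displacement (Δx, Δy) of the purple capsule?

(-1.5, 1.5)

The purple capsule started near (11.8, 6.2) and ended near (10.3, 7.7).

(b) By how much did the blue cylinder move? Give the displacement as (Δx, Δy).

(3.0, 0.2)

The blue cylinder was at about (1.2, 7.8) and moved to about (4.2, 8.0).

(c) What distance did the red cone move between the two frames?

3.8

From (8.3, 6.2) to (5.5, 3.6), the red cone covered √(2.8² + 2.6²) ≈ 3.8 units.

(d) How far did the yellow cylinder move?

0.5

From (3.3, 1.0) to (3.8, 0.9), the yellow cylinder covered √(0.5² + 0.1²) ≈ 0.5 units.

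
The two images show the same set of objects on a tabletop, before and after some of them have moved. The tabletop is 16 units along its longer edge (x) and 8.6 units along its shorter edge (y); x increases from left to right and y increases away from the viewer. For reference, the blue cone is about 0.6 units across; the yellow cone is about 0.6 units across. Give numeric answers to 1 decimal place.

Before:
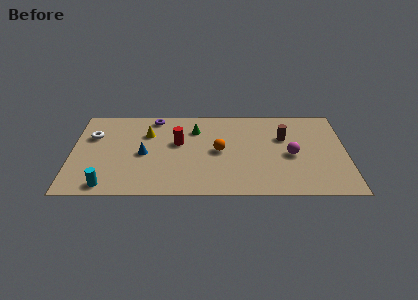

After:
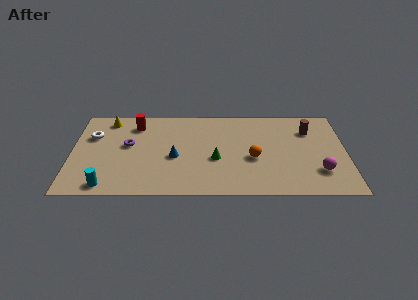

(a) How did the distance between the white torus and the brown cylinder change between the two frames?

+1.5

They were about 11.2 units apart before and 12.7 after — 1.5 units further apart.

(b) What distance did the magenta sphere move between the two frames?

2.3

The magenta sphere moved from about (12.8, 3.9) to (14.4, 2.3), a distance of √(1.6² + 1.6²) ≈ 2.3.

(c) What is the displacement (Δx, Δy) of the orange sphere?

(2.0, -0.7)

From the two frames, the orange sphere sits at roughly (8.6, 4.3) before and (10.6, 3.6) after.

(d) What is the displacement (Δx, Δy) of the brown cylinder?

(1.5, 0.7)

The brown cylinder started near (12.4, 5.6) and ended near (13.9, 6.3).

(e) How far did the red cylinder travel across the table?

3.1

The red cylinder moved from about (6.2, 5.1) to (3.7, 6.9), a distance of √(2.5² + 1.8²) ≈ 3.1.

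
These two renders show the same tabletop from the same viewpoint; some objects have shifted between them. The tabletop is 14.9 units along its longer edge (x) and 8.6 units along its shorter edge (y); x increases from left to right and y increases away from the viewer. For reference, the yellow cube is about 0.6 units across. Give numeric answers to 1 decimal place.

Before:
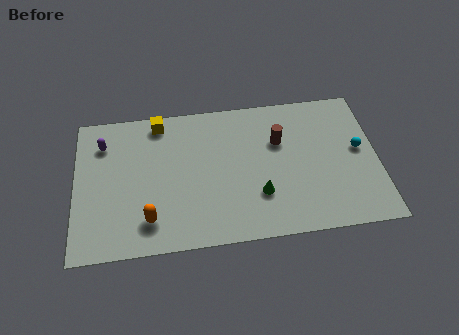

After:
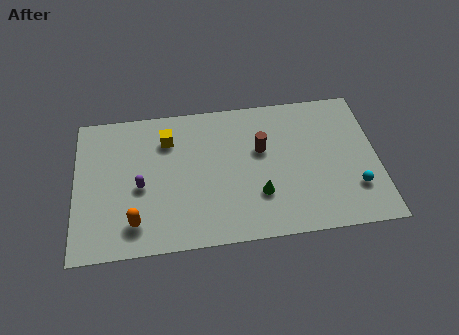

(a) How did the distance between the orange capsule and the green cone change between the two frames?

+0.7

They were about 5.5 units apart before and 6.2 after — 0.7 units further apart.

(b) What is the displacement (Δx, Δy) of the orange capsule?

(-0.7, -0.1)

From the two frames, the orange capsule sits at roughly (3.6, 1.8) before and (2.9, 1.7) after.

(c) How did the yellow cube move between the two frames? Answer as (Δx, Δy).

(0.4, -1.1)

From the two frames, the yellow cube sits at roughly (4.2, 7.6) before and (4.6, 6.5) after.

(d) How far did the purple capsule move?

3.3

From (1.4, 6.6) to (3.2, 3.8), the purple capsule covered √(1.8² + 2.8²) ≈ 3.3 units.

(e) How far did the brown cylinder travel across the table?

1.0

The brown cylinder was near (10.1, 5.7) before and (9.2, 5.3) after, so it travelled √(0.9² + 0.4²) ≈ 1.0 units.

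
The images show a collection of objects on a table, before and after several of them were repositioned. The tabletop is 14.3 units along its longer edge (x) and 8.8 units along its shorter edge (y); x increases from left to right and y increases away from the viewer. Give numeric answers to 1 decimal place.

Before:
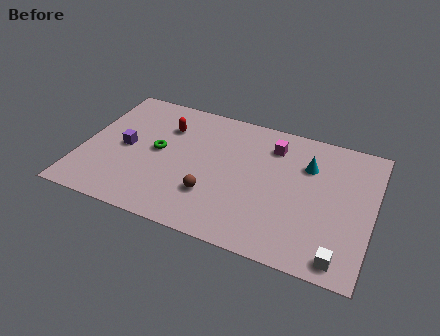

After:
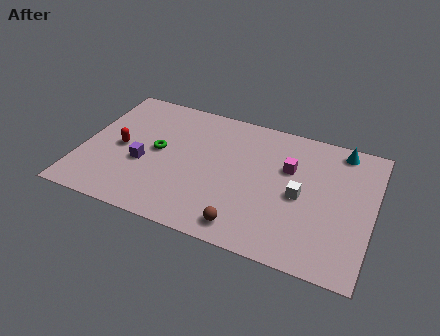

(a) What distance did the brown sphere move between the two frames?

2.3

The brown sphere was near (6.6, 2.6) before and (8.4, 1.2) after, so it travelled √(1.8² + 1.4²) ≈ 2.3 units.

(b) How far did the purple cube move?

1.3

The purple cube was near (2.1, 4.3) before and (3.1, 3.5) after, so it travelled √(1.0² + 0.8²) ≈ 1.3 units.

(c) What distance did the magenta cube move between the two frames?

1.5

The magenta cube was near (9.2, 6.9) before and (10.1, 5.7) after, so it travelled √(0.9² + 1.2²) ≈ 1.5 units.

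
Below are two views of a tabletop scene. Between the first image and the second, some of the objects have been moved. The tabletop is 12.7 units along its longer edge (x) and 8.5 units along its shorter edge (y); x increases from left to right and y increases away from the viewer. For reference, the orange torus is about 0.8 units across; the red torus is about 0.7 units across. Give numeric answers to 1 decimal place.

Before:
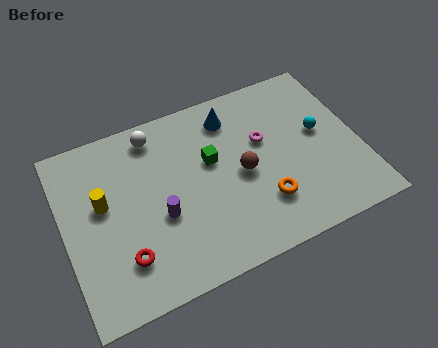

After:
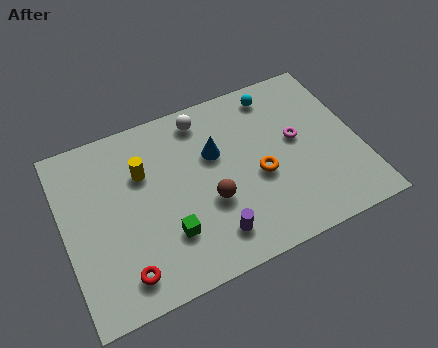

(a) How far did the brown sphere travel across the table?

1.7

From (7.6, 4.0) to (6.1, 3.2), the brown sphere covered √(1.5² + 0.8²) ≈ 1.7 units.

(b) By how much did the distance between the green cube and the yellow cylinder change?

-1.3

They were about 4.7 units apart before and 3.4 after — 1.3 units closer together.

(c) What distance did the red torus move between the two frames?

0.7

The red torus moved from about (2.3, 2.1) to (2.2, 1.4), a distance of √(0.1² + 0.7²) ≈ 0.7.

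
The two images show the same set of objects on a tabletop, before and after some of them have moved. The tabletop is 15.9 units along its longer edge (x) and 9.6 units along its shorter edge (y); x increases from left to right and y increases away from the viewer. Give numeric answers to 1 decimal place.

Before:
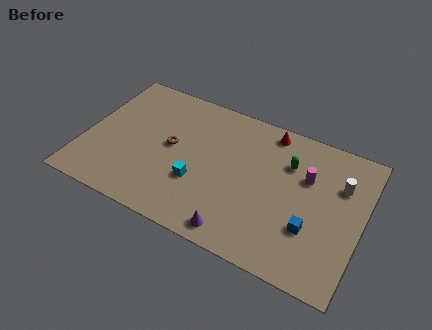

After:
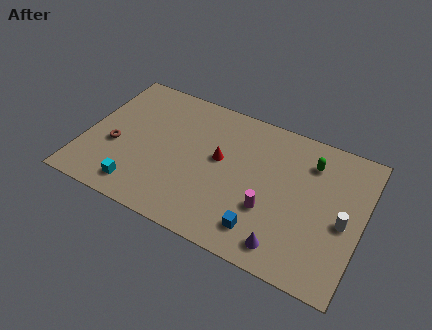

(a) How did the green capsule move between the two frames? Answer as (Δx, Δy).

(1.2, 0.6)

The green capsule was at about (11.5, 6.8) and moved to about (12.7, 7.4).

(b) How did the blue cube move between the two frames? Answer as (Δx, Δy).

(-2.6, -1.3)

The blue cube started near (13.2, 3.1) and ended near (10.6, 1.8).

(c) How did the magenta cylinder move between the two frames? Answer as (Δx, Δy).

(-1.8, -3.0)

The magenta cylinder started near (12.6, 6.3) and ended near (10.8, 3.3).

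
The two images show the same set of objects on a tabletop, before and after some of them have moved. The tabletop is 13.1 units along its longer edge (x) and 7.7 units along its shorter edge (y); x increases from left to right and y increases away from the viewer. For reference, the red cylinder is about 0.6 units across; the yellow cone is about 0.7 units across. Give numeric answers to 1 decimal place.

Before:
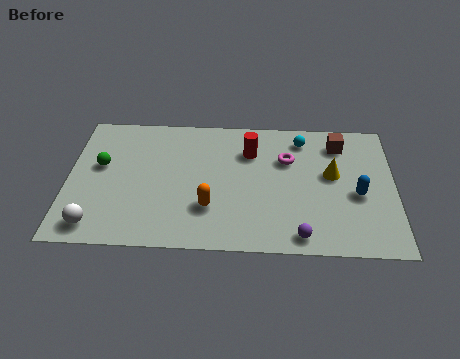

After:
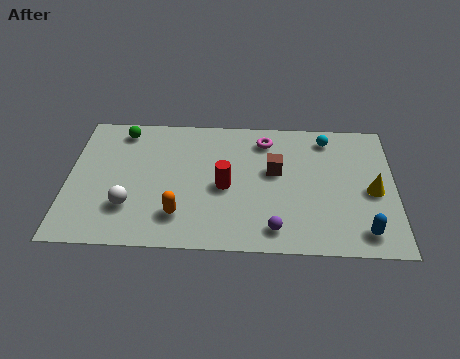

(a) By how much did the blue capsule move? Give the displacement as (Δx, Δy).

(0.2, -2.1)

The blue capsule was at about (11.6, 3.3) and moved to about (11.8, 1.2).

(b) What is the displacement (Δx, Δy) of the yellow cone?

(1.6, -0.9)

The yellow cone was at about (10.6, 4.4) and moved to about (12.2, 3.5).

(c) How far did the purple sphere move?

1.0

From (9.3, 0.9) to (8.3, 1.2), the purple sphere covered √(1.0² + 0.3²) ≈ 1.0 units.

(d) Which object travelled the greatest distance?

the brown cube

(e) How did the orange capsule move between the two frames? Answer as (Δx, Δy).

(-1.2, -0.5)

The orange capsule started near (5.7, 2.3) and ended near (4.5, 1.8).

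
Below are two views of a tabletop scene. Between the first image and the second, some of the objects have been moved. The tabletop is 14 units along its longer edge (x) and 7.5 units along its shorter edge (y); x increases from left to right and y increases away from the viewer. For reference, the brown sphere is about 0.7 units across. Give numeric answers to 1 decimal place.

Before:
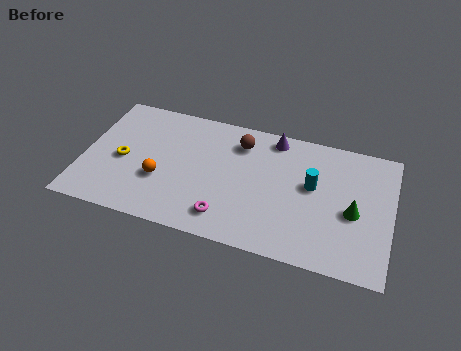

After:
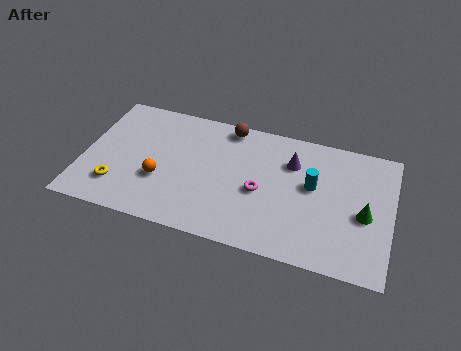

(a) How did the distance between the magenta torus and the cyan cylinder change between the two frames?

-2.2

They were about 4.7 units apart before and 2.5 after — 2.2 units closer together.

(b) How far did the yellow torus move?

1.6

The yellow torus moved from about (1.8, 3.4) to (1.7, 1.8), a distance of √(0.1² + 1.6²) ≈ 1.6.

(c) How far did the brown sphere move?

1.0

The brown sphere was near (7.0, 5.9) before and (6.4, 6.7) after, so it travelled √(0.6² + 0.8²) ≈ 1.0 units.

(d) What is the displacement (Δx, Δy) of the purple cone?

(0.9, -1.2)

The purple cone started near (8.5, 6.6) and ended near (9.4, 5.4).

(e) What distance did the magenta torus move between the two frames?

2.4

The magenta torus was near (6.7, 1.4) before and (8.1, 3.3) after, so it travelled √(1.4² + 1.9²) ≈ 2.4 units.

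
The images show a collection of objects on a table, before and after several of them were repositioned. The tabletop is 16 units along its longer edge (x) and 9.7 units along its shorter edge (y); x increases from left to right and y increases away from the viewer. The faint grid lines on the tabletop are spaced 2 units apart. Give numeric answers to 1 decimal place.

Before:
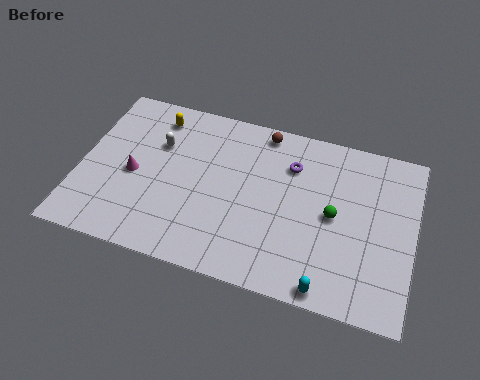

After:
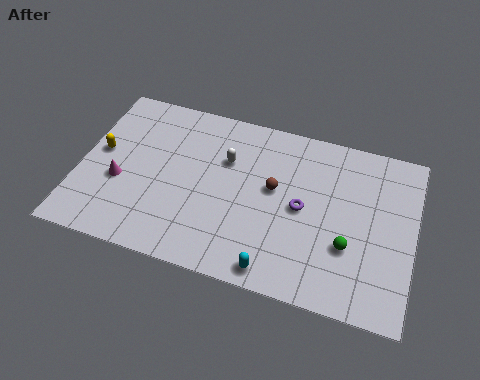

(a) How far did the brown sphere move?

3.3

The brown sphere moved from about (8.5, 8.7) to (9.3, 5.5), a distance of √(0.8² + 3.2²) ≈ 3.3.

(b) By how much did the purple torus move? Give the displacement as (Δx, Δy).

(0.7, -2.3)

The purple torus was at about (10.0, 7.1) and moved to about (10.7, 4.8).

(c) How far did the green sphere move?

1.7

From (12.2, 4.8) to (13.0, 3.3), the green sphere covered √(0.8² + 1.5²) ≈ 1.7 units.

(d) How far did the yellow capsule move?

3.7

The yellow capsule was near (3.3, 8.1) before and (0.9, 5.3) after, so it travelled √(2.4² + 2.8²) ≈ 3.7 units.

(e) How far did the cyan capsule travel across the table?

2.5

The cyan capsule was near (12.2, 0.8) before and (9.7, 1.0) after, so it travelled √(2.5² + 0.2²) ≈ 2.5 units.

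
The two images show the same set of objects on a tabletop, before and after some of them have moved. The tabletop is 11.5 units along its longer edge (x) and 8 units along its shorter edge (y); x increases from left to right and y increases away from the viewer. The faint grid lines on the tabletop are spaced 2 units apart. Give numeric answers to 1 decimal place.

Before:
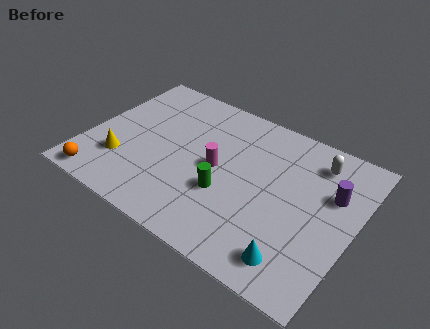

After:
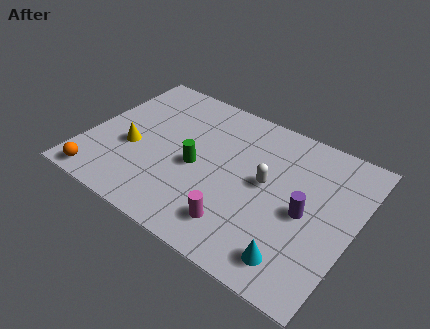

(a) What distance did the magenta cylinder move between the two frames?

2.8

From (5.6, 4.0) to (7.0, 1.6), the magenta cylinder covered √(1.4² + 2.4²) ≈ 2.8 units.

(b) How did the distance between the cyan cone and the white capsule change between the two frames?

-1.7

They were about 5.2 units apart before and 3.5 after — 1.7 units closer together.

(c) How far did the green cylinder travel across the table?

1.6

The green cylinder was near (6.2, 2.9) before and (4.8, 3.6) after, so it travelled √(1.4² + 0.7²) ≈ 1.6 units.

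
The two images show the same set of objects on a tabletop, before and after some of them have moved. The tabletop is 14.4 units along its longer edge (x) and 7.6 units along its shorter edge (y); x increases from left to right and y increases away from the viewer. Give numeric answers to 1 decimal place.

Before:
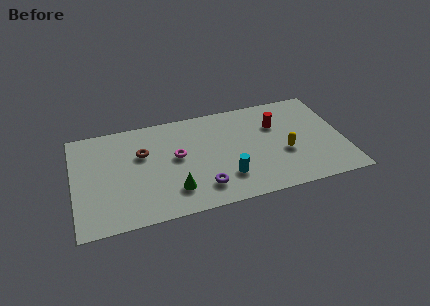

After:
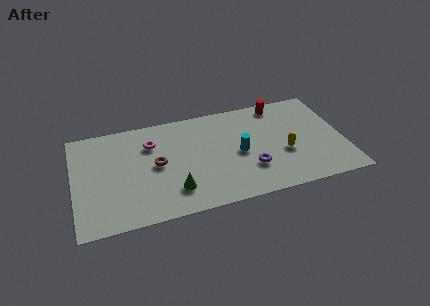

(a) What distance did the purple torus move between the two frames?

2.7

The purple torus moved from about (6.7, 1.6) to (9.3, 2.3), a distance of √(2.6² + 0.7²) ≈ 2.7.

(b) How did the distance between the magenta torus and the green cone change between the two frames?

+1.4

They were about 2.4 units apart before and 3.8 after — 1.4 units further apart.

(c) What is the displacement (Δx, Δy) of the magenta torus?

(-1.3, 1.3)

The magenta torus started near (5.5, 4.2) and ended near (4.2, 5.5).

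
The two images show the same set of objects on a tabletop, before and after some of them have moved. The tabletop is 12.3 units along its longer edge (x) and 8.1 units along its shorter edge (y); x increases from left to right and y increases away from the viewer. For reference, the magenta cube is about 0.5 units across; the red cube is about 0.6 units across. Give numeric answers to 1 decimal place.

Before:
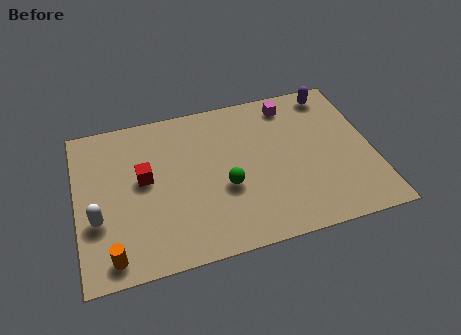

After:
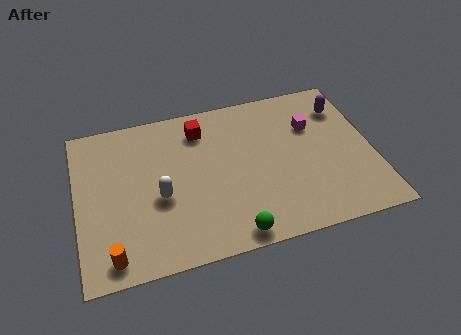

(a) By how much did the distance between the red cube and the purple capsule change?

-2.5

The distance was about 8.5 in the first image and 6.0 in the second, so they moved 2.5 units closer together.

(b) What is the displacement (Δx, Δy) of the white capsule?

(2.6, 0.5)

The white capsule started near (0.8, 2.9) and ended near (3.4, 3.4).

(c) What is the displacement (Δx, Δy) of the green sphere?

(0.1, -2.4)

The green sphere was at about (6.1, 3.2) and moved to about (6.2, 0.8).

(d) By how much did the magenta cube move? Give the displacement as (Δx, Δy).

(0.8, -1.4)

From the two frames, the magenta cube sits at roughly (9.1, 6.9) before and (9.9, 5.5) after.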